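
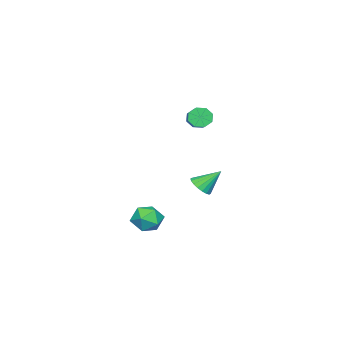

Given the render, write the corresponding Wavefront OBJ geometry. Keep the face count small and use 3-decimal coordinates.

v -3.244 0.347 2.976
v -2.876 0.201 2.398
v -1.388 1.148 3.107
v -1.756 1.293 3.684
v -3.148 0.66 2.357
v -1.661 1.607 3.066
v -3.477 0.936 2.678
v -1.99 1.882 3.387
v -3.669 0.866 3.174
v -2.181 1.813 3.883
v -3.612 0.492 3.553
v -2.124 1.439 4.262
v -3.339 0.033 3.594
v -1.852 0.98 4.303
v -3.01 -0.242 3.273
v -1.523 0.704 3.982
v -2.819 -0.173 2.777
v -1.331 0.774 3.486
v -2.445 0.933 -1.762
v -1.784 0.868 -1.371
v -3.015 1.887 -0.638
v -1.727 1.139 -1.572
v -1.813 1.37 -1.811
v -2.023 1.514 -2.04
v -2.317 1.543 -2.214
v -2.636 1.451 -2.298
v -2.917 1.256 -2.276
v -3.105 0.998 -2.152
v -3.162 0.727 -1.951
v -3.077 0.496 -1.712
v -2.867 0.352 -1.483
v -2.573 0.324 -1.309
v -2.253 0.415 -1.225
v -1.972 0.61 -1.247
v -0.603 -0.743 -4.738
v -0.031 -0.337 -4.012
v -0.769 -2.103 -3.848
v -0.197 -1.697 -3.122
v -1.119 -1.328 -3.303
v -1.017 -0.488 -3.853
v 0.217 -1.952 -4.007
v 0.319 -1.112 -4.557
v 0.475 -1.085 -3.56
v -0.35 -0.699 -3.125
v -0.45 -1.741 -4.735
v -1.275 -1.355 -4.3
f 2 1 5
f 2 5 3
f 3 5 6
f 3 6 4
f 5 1 7
f 5 7 6
f 6 7 8
f 6 8 4
f 7 1 9
f 7 9 8
f 8 9 10
f 8 10 4
f 9 1 11
f 9 11 10
f 10 11 12
f 10 12 4
f 11 1 13
f 11 13 12
f 12 13 14
f 12 14 4
f 13 1 15
f 13 15 14
f 14 15 16
f 14 16 4
f 15 1 17
f 15 17 16
f 16 17 18
f 16 18 4
f 17 1 2
f 17 2 18
f 18 2 3
f 18 3 4
f 20 19 22
f 20 22 21
f 22 19 23
f 22 23 21
f 23 19 24
f 23 24 21
f 24 19 25
f 24 25 21
f 25 19 26
f 25 26 21
f 26 19 27
f 26 27 21
f 27 19 28
f 27 28 21
f 28 19 29
f 28 29 21
f 29 19 30
f 29 30 21
f 30 19 31
f 30 31 21
f 31 19 32
f 31 32 21
f 32 19 33
f 32 33 21
f 33 19 34
f 33 34 21
f 34 19 20
f 34 20 21
f 35 46 40
f 35 40 36
f 35 36 42
f 35 42 45
f 35 45 46
f 36 40 44
f 40 46 39
f 46 45 37
f 45 42 41
f 42 36 43
f 38 44 39
f 38 39 37
f 38 37 41
f 38 41 43
f 38 43 44
f 39 44 40
f 37 39 46
f 41 37 45
f 43 41 42
f 44 43 36



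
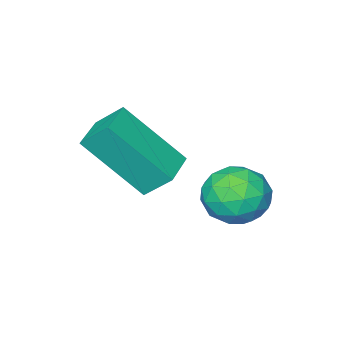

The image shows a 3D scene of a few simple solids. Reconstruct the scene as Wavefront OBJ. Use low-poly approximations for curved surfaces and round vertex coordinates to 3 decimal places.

v 3.155 0.244 2.899
v 2.873 0.76 3.47
v 2.4 1.228 1.637
v 2.117 1.744 2.208
v 3.883 0.716 2.832
v 3.6 1.232 3.403
v 3.127 1.7 1.57
v 2.845 2.216 2.141
v 1.823 3.431 1.5
v 2.103 3.001 2.027
v 1.317 2.479 0.993
v 1.597 2.049 1.52
v 1.065 2.531 1.683
v 1.377 3.119 1.996
v 2.043 2.361 1.024
v 2.355 2.949 1.337
v 2.239 2.34 1.733
v 1.635 2.445 2.14
v 1.785 3.035 0.88
v 1.181 3.14 1.287
v 2.008 3.299 1.808
v 1.412 2.181 1.212
v 1.1 2.464 1.308
v 1.264 2.211 1.618
v 1.581 3.369 1.789
v 1.746 3.116 2.099
v 1.135 2.84 1.897
v 1.674 2.364 0.921
v 1.839 2.111 1.231
v 2.156 3.269 1.402
v 2.32 3.016 1.712
v 2.285 2.64 1.123
v 2.252 2.658 1.945
v 1.955 2.099 1.647
v 2.216 2.282 1.356
v 2.4 2.628 1.54
v 1.897 2.72 2.184
v 1.599 2.16 1.887
v 1.286 2.443 1.982
v 1.47 2.789 2.166
v 1.977 2.331 2.012
v 1.821 3.32 1.133
v 1.523 2.76 0.836
v 1.95 2.691 0.854
v 2.134 3.037 1.038
v 1.465 3.381 1.373
v 1.168 2.822 1.075
v 1.02 2.852 1.48
v 1.204 3.198 1.664
v 1.443 3.149 1.008
f 2 4 1
f 5 2 1
f 1 4 3
f 3 5 1
f 2 8 4
f 6 2 5
f 6 8 2
f 4 8 3
f 7 5 3
f 3 8 7
f 7 6 5
f 8 6 7
f 9 46 25
f 46 20 49
f 25 49 14
f 46 49 25
f 9 25 21
f 25 14 26
f 21 26 10
f 25 26 21
f 9 21 30
f 21 10 31
f 30 31 16
f 21 31 30
f 9 30 42
f 30 16 45
f 42 45 19
f 30 45 42
f 9 42 46
f 42 19 50
f 46 50 20
f 42 50 46
f 10 26 37
f 26 14 40
f 37 40 18
f 26 40 37
f 14 49 27
f 49 20 48
f 27 48 13
f 49 48 27
f 20 50 47
f 50 19 43
f 47 43 11
f 50 43 47
f 19 45 44
f 45 16 32
f 44 32 15
f 45 32 44
f 16 31 36
f 31 10 33
f 36 33 17
f 31 33 36
f 12 38 24
f 38 18 39
f 24 39 13
f 38 39 24
f 12 24 22
f 24 13 23
f 22 23 11
f 24 23 22
f 12 22 29
f 22 11 28
f 29 28 15
f 22 28 29
f 12 29 34
f 29 15 35
f 34 35 17
f 29 35 34
f 12 34 38
f 34 17 41
f 38 41 18
f 34 41 38
f 13 39 27
f 39 18 40
f 27 40 14
f 39 40 27
f 11 23 47
f 23 13 48
f 47 48 20
f 23 48 47
f 15 28 44
f 28 11 43
f 44 43 19
f 28 43 44
f 17 35 36
f 35 15 32
f 36 32 16
f 35 32 36
f 18 41 37
f 41 17 33
f 37 33 10
f 41 33 37



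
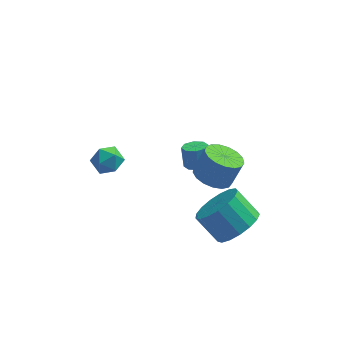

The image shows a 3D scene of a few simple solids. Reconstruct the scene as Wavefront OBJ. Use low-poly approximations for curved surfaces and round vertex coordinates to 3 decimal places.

v -2.915 0.166 -0.792
v -2.473 -0.329 -0.451
v -3.887 -0.451 -0.429
v -3.445 -0.946 -0.088
v -3.501 -0.251 0.178
v -2.9 0.131 -0.047
v -3.46 -0.911 -0.833
v -2.859 -0.529 -1.058
v -2.809 -0.995 -0.476
v -2.835 -0.587 0.149
v -3.525 -0.193 -1.029
v -3.551 0.215 -0.404
v 0.412 3.011 -4.425
v 0.871 2.691 -4.238
v 0.747 3.07 -3.288
v 0.288 3.389 -3.475
v 0.994 3.1 -4.385
v 0.87 3.479 -3.435
v 0.776 3.457 -4.555
v 0.652 3.835 -3.605
v 0.344 3.552 -4.649
v 0.22 3.931 -3.7
v -0.047 3.33 -4.612
v -0.171 3.709 -3.662
v -0.17 2.921 -4.465
v -0.294 3.3 -3.515
v 0.048 2.565 -4.295
v -0.076 2.943 -3.345
v 0.48 2.469 -4.2
v 0.356 2.848 -3.251
v 1.105 -1.28 -0.438
v 1.9 -1.426 -0.731
v 2.37 -1.146 0.404
v 1.575 -1 0.698
v 1.84 -1.026 -0.805
v 2.31 -0.746 0.33
v 1.611 -0.684 -0.794
v 2.082 -0.404 0.341
v 1.267 -0.478 -0.702
v 1.737 -0.198 0.433
v 0.885 -0.456 -0.55
v 1.355 -0.176 0.585
v 0.554 -0.623 -0.371
v 1.024 -0.343 0.764
v 0.349 -0.94 -0.208
v 0.819 -0.66 0.927
v 0.317 -1.335 -0.097
v 0.787 -1.056 1.038
v 0.466 -1.718 -0.065
v 0.936 -1.438 1.07
v 0.761 -2 -0.117
v 1.231 -1.72 1.018
v 1.135 -2.117 -0.243
v 1.605 -1.837 0.892
v 1.502 -2.043 -0.414
v 1.972 -1.763 0.721
v 1.778 -1.793 -0.59
v 2.248 -1.513 0.545
v 2.207 -1.963 -3.2
v 2.976 -1.26 -2.879
v 2.062 -0.714 -1.88
v 1.293 -1.417 -2.2
v 2.721 -1.003 -3.254
v 1.806 -0.457 -2.255
v 2.347 -0.966 -3.617
v 1.433 -0.42 -2.617
v 1.941 -1.157 -3.883
v 1.027 -0.611 -2.884
v 1.597 -1.532 -3.993
v 0.683 -0.987 -2.994
v 1.392 -2.007 -3.922
v 0.478 -1.461 -2.923
v 1.374 -2.471 -3.684
v 0.459 -1.925 -2.685
v 1.546 -2.819 -3.336
v 0.632 -2.273 -2.337
v 1.871 -2.971 -2.957
v 0.956 -2.425 -1.958
v 2.272 -2.892 -2.633
v 1.358 -2.346 -1.634
v 2.658 -2.6 -2.439
v 1.744 -2.054 -1.44
v 2.941 -2.162 -2.419
v 2.027 -1.616 -1.42
v 3.056 -1.679 -2.578
v 2.142 -1.133 -1.579
f 1 12 6
f 1 6 2
f 1 2 8
f 1 8 11
f 1 11 12
f 2 6 10
f 6 12 5
f 12 11 3
f 11 8 7
f 8 2 9
f 4 10 5
f 4 5 3
f 4 3 7
f 4 7 9
f 4 9 10
f 5 10 6
f 3 5 12
f 7 3 11
f 9 7 8
f 10 9 2
f 14 13 17
f 14 17 15
f 15 17 18
f 15 18 16
f 17 13 19
f 17 19 18
f 18 19 20
f 18 20 16
f 19 13 21
f 19 21 20
f 20 21 22
f 20 22 16
f 21 13 23
f 21 23 22
f 22 23 24
f 22 24 16
f 23 13 25
f 23 25 24
f 24 25 26
f 24 26 16
f 25 13 27
f 25 27 26
f 26 27 28
f 26 28 16
f 27 13 29
f 27 29 28
f 28 29 30
f 28 30 16
f 29 13 14
f 29 14 30
f 30 14 15
f 30 15 16
f 32 31 35
f 32 35 33
f 33 35 36
f 33 36 34
f 35 31 37
f 35 37 36
f 36 37 38
f 36 38 34
f 37 31 39
f 37 39 38
f 38 39 40
f 38 40 34
f 39 31 41
f 39 41 40
f 40 41 42
f 40 42 34
f 41 31 43
f 41 43 42
f 42 43 44
f 42 44 34
f 43 31 45
f 43 45 44
f 44 45 46
f 44 46 34
f 45 31 47
f 45 47 46
f 46 47 48
f 46 48 34
f 47 31 49
f 47 49 48
f 48 49 50
f 48 50 34
f 49 31 51
f 49 51 50
f 50 51 52
f 50 52 34
f 51 31 53
f 51 53 52
f 52 53 54
f 52 54 34
f 53 31 55
f 53 55 54
f 54 55 56
f 54 56 34
f 55 31 57
f 55 57 56
f 56 57 58
f 56 58 34
f 57 31 32
f 57 32 58
f 58 32 33
f 58 33 34
f 60 59 63
f 60 63 61
f 61 63 64
f 61 64 62
f 63 59 65
f 63 65 64
f 64 65 66
f 64 66 62
f 65 59 67
f 65 67 66
f 66 67 68
f 66 68 62
f 67 59 69
f 67 69 68
f 68 69 70
f 68 70 62
f 69 59 71
f 69 71 70
f 70 71 72
f 70 72 62
f 71 59 73
f 71 73 72
f 72 73 74
f 72 74 62
f 73 59 75
f 73 75 74
f 74 75 76
f 74 76 62
f 75 59 77
f 75 77 76
f 76 77 78
f 76 78 62
f 77 59 79
f 77 79 78
f 78 79 80
f 78 80 62
f 79 59 81
f 79 81 80
f 80 81 82
f 80 82 62
f 81 59 83
f 81 83 82
f 82 83 84
f 82 84 62
f 83 59 85
f 83 85 84
f 84 85 86
f 84 86 62
f 85 59 60
f 85 60 86
f 86 60 61
f 86 61 62



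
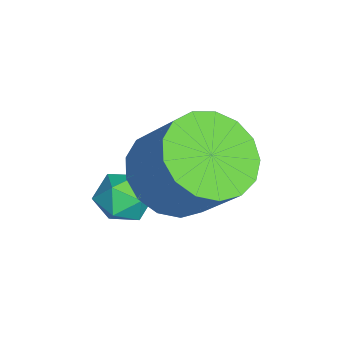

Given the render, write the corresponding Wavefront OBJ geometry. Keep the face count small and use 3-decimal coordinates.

v 3.343 3.058 0.847
v 4.315 2.801 0.482
v 4.97 3.564 1.688
v 3.997 3.822 2.053
v 4.213 3.248 0.254
v 4.868 4.011 1.46
v 3.912 3.651 0.162
v 4.566 4.415 1.368
v 3.48 3.919 0.227
v 4.135 4.683 1.433
v 3.017 3.99 0.434
v 3.672 4.753 1.639
v 2.628 3.847 0.736
v 3.283 4.611 1.941
v 2.403 3.523 1.063
v 3.058 4.287 2.268
v 2.394 3.093 1.34
v 3.048 3.857 2.546
v 2.601 2.655 1.505
v 3.256 3.419 2.711
v 2.979 2.309 1.519
v 3.634 3.073 2.725
v 3.44 2.135 1.379
v 4.094 2.899 2.585
v 3.878 2.172 1.118
v 4.533 2.936 2.323
v 4.194 2.412 0.794
v 4.849 3.176 1.999
v 3.261 2.267 0.539
v 3.662 2.386 1.039
v 4.058 1.834 0.001
v 4.459 1.953 0.501
v 3.99 1.505 0.56
v 3.497 1.773 0.892
v 4.223 2.447 0.148
v 3.73 2.715 0.48
v 4.257 2.497 0.797
v 4.113 1.915 1.052
v 3.607 2.305 -0.012
v 3.463 1.723 0.243
f 2 1 5
f 2 5 3
f 3 5 6
f 3 6 4
f 5 1 7
f 5 7 6
f 6 7 8
f 6 8 4
f 7 1 9
f 7 9 8
f 8 9 10
f 8 10 4
f 9 1 11
f 9 11 10
f 10 11 12
f 10 12 4
f 11 1 13
f 11 13 12
f 12 13 14
f 12 14 4
f 13 1 15
f 13 15 14
f 14 15 16
f 14 16 4
f 15 1 17
f 15 17 16
f 16 17 18
f 16 18 4
f 17 1 19
f 17 19 18
f 18 19 20
f 18 20 4
f 19 1 21
f 19 21 20
f 20 21 22
f 20 22 4
f 21 1 23
f 21 23 22
f 22 23 24
f 22 24 4
f 23 1 25
f 23 25 24
f 24 25 26
f 24 26 4
f 25 1 27
f 25 27 26
f 26 27 28
f 26 28 4
f 27 1 2
f 27 2 28
f 28 2 3
f 28 3 4
f 29 40 34
f 29 34 30
f 29 30 36
f 29 36 39
f 29 39 40
f 30 34 38
f 34 40 33
f 40 39 31
f 39 36 35
f 36 30 37
f 32 38 33
f 32 33 31
f 32 31 35
f 32 35 37
f 32 37 38
f 33 38 34
f 31 33 40
f 35 31 39
f 37 35 36
f 38 37 30



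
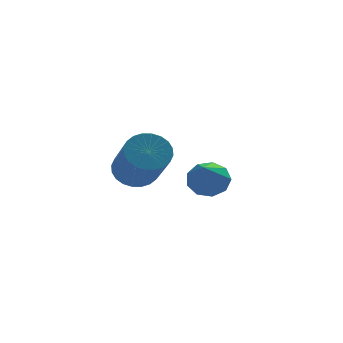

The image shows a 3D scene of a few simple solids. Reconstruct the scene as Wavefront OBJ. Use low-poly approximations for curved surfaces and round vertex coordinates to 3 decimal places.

v -0.448 1.132 0.262
v 0.01 1.364 0.46
v 0.185 0.24 1.376
v -0.272 0.008 1.178
v -0.139 1.447 0.591
v 0.036 0.323 1.506
v -0.335 1.482 0.671
v -0.16 0.358 1.586
v -0.548 1.464 0.689
v -0.373 0.34 1.605
v -0.746 1.395 0.642
v -0.57 0.271 1.558
v -0.898 1.286 0.538
v -0.723 0.162 1.453
v -0.982 1.154 0.391
v -0.807 0.03 1.307
v -0.984 1.018 0.225
v -0.809 -0.106 1.14
v -0.905 0.9 0.064
v -0.73 -0.224 0.98
v -0.756 0.817 -0.066
v -0.581 -0.307 0.849
v -0.56 0.782 -0.146
v -0.385 -0.342 0.769
v -0.347 0.8 -0.165
v -0.172 -0.324 0.751
v -0.15 0.869 -0.118
v 0.026 -0.255 0.798
v 0.003 0.978 -0.013
v 0.178 -0.146 0.902
v 0.087 1.11 0.133
v 0.262 -0.014 1.049
v 0.089 1.246 0.3
v 0.264 0.122 1.215
v 1.481 3.15 -0.877
v 1.86 2.891 -1.163
v 1.139 1.59 0.077
v 2.011 3.043 -0.862
v 1.914 3.244 -0.568
v 1.615 3.401 -0.418
v 1.253 3.441 -0.484
v 0.999 3.344 -0.733
v 0.97 3.156 -1.05
v 1.181 2.965 -1.286
v 1.532 2.861 -1.331
f 2 1 5
f 2 5 3
f 3 5 6
f 3 6 4
f 5 1 7
f 5 7 6
f 6 7 8
f 6 8 4
f 7 1 9
f 7 9 8
f 8 9 10
f 8 10 4
f 9 1 11
f 9 11 10
f 10 11 12
f 10 12 4
f 11 1 13
f 11 13 12
f 12 13 14
f 12 14 4
f 13 1 15
f 13 15 14
f 14 15 16
f 14 16 4
f 15 1 17
f 15 17 16
f 16 17 18
f 16 18 4
f 17 1 19
f 17 19 18
f 18 19 20
f 18 20 4
f 19 1 21
f 19 21 20
f 20 21 22
f 20 22 4
f 21 1 23
f 21 23 22
f 22 23 24
f 22 24 4
f 23 1 25
f 23 25 24
f 24 25 26
f 24 26 4
f 25 1 27
f 25 27 26
f 26 27 28
f 26 28 4
f 27 1 29
f 27 29 28
f 28 29 30
f 28 30 4
f 29 1 31
f 29 31 30
f 30 31 32
f 30 32 4
f 31 1 33
f 31 33 32
f 32 33 34
f 32 34 4
f 33 1 2
f 33 2 34
f 34 2 3
f 34 3 4
f 36 35 38
f 36 38 37
f 38 35 39
f 38 39 37
f 39 35 40
f 39 40 37
f 40 35 41
f 40 41 37
f 41 35 42
f 41 42 37
f 42 35 43
f 42 43 37
f 43 35 44
f 43 44 37
f 44 35 45
f 44 45 37
f 45 35 36
f 45 36 37



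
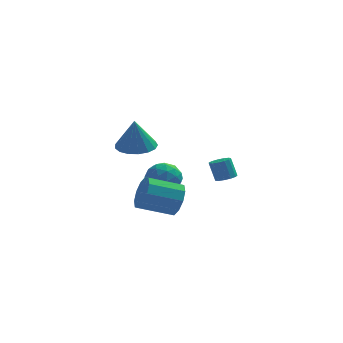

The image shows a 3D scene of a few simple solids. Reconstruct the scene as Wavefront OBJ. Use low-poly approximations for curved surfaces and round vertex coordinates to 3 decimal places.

v -0.7 -1.913 0.899
v -0.35 -2.343 1.608
v -1.87 -2.656 2.169
v -2.22 -2.227 1.461
v -0.41 -1.807 1.745
v -1.93 -2.12 2.306
v -0.581 -1.312 1.558
v -2.1 -1.625 2.119
v -0.797 -1.046 1.12
v -2.317 -1.359 1.681
v -0.977 -1.112 0.598
v -2.496 -1.425 1.159
v -1.05 -1.484 0.191
v -2.57 -1.797 0.752
v -0.99 -2.02 0.054
v -2.51 -2.333 0.615
v -0.82 -2.515 0.241
v -2.339 -2.828 0.802
v -0.603 -2.781 0.679
v -2.123 -3.094 1.24
v -0.424 -2.715 1.201
v -1.943 -3.028 1.762
v -1.29 4.033 -0.534
v -0.64 3.458 -0.185
v -2.38 3.142 0.025
v -1.73 2.567 0.374
v -1.841 3.422 0.737
v -1.168 3.972 0.392
v -1.852 2.628 -0.552
v -1.179 3.178 -0.897
v -0.988 2.589 -0.196
v -0.981 3.08 0.601
v -2.039 3.52 -0.761
v -2.032 4.011 0.036
v -0.87 3.824 -0.408
v -2.15 2.776 0.248
v -2.216 3.279 0.462
v -1.834 2.94 0.667
v -1.18 4.126 -0.069
v -0.798 3.788 0.136
v -1.503 3.767 0.678
v -2.222 2.812 -0.296
v -1.84 2.474 -0.091
v -1.186 3.66 -0.827
v -0.804 3.321 -0.622
v -1.517 2.833 -0.838
v -0.692 2.975 -0.21
v -1.332 2.451 0.118
v -1.404 2.487 -0.426
v -1.009 2.81 -0.629
v -0.688 3.263 0.258
v -1.328 2.739 0.587
v -1.393 3.242 0.8
v -0.998 3.566 0.597
v -0.892 2.752 0.252
v -1.692 3.861 -0.747
v -2.332 3.337 -0.418
v -2.022 3.034 -0.757
v -1.627 3.358 -0.96
v -1.688 4.149 -0.278
v -2.328 3.625 0.05
v -2.011 3.79 0.469
v -1.616 4.113 0.266
v -2.128 3.848 -0.412
v -2.631 1.015 2.914
v -2.122 1.818 3.047
v -2.689 0.785 4.526
v -2.558 1.962 3.051
v -3.011 1.889 3.024
v -3.377 1.616 2.972
v -3.571 1.205 2.907
v -3.551 0.751 2.842
v -3.319 0.357 2.795
v -2.93 0.114 2.774
v -2.472 0.077 2.786
v -2.051 0.255 2.827
v -1.762 0.607 2.887
v -1.672 1.053 2.954
v -1.802 1.49 3.012
v 1.364 3.607 -0.185
v 1.792 3.93 -0.127
v 1.485 4.156 0.883
v 1.056 3.833 0.825
v 1.567 4.105 -0.234
v 1.26 4.331 0.776
v 1.278 4.121 -0.326
v 0.97 4.347 0.684
v 1.015 3.975 -0.373
v 0.708 4.2 0.637
v 0.864 3.711 -0.361
v 0.556 3.937 0.65
v 0.871 3.415 -0.292
v 0.563 3.64 0.718
v 1.034 3.179 -0.19
v 0.727 3.405 0.821
v 1.302 3.08 -0.086
v 0.995 3.306 0.924
v 1.59 3.148 -0.014
v 1.283 3.373 0.997
v 1.806 3.362 0.004
v 1.498 3.587 1.015
v 1.881 3.653 -0.038
v 1.574 3.879 0.972
f 2 1 5
f 2 5 3
f 3 5 6
f 3 6 4
f 5 1 7
f 5 7 6
f 6 7 8
f 6 8 4
f 7 1 9
f 7 9 8
f 8 9 10
f 8 10 4
f 9 1 11
f 9 11 10
f 10 11 12
f 10 12 4
f 11 1 13
f 11 13 12
f 12 13 14
f 12 14 4
f 13 1 15
f 13 15 14
f 14 15 16
f 14 16 4
f 15 1 17
f 15 17 16
f 16 17 18
f 16 18 4
f 17 1 19
f 17 19 18
f 18 19 20
f 18 20 4
f 19 1 21
f 19 21 20
f 20 21 22
f 20 22 4
f 21 1 2
f 21 2 22
f 22 2 3
f 22 3 4
f 23 60 39
f 60 34 63
f 39 63 28
f 60 63 39
f 23 39 35
f 39 28 40
f 35 40 24
f 39 40 35
f 23 35 44
f 35 24 45
f 44 45 30
f 35 45 44
f 23 44 56
f 44 30 59
f 56 59 33
f 44 59 56
f 23 56 60
f 56 33 64
f 60 64 34
f 56 64 60
f 24 40 51
f 40 28 54
f 51 54 32
f 40 54 51
f 28 63 41
f 63 34 62
f 41 62 27
f 63 62 41
f 34 64 61
f 64 33 57
f 61 57 25
f 64 57 61
f 33 59 58
f 59 30 46
f 58 46 29
f 59 46 58
f 30 45 50
f 45 24 47
f 50 47 31
f 45 47 50
f 26 52 38
f 52 32 53
f 38 53 27
f 52 53 38
f 26 38 36
f 38 27 37
f 36 37 25
f 38 37 36
f 26 36 43
f 36 25 42
f 43 42 29
f 36 42 43
f 26 43 48
f 43 29 49
f 48 49 31
f 43 49 48
f 26 48 52
f 48 31 55
f 52 55 32
f 48 55 52
f 27 53 41
f 53 32 54
f 41 54 28
f 53 54 41
f 25 37 61
f 37 27 62
f 61 62 34
f 37 62 61
f 29 42 58
f 42 25 57
f 58 57 33
f 42 57 58
f 31 49 50
f 49 29 46
f 50 46 30
f 49 46 50
f 32 55 51
f 55 31 47
f 51 47 24
f 55 47 51
f 66 65 68
f 66 68 67
f 68 65 69
f 68 69 67
f 69 65 70
f 69 70 67
f 70 65 71
f 70 71 67
f 71 65 72
f 71 72 67
f 72 65 73
f 72 73 67
f 73 65 74
f 73 74 67
f 74 65 75
f 74 75 67
f 75 65 76
f 75 76 67
f 76 65 77
f 76 77 67
f 77 65 78
f 77 78 67
f 78 65 79
f 78 79 67
f 79 65 66
f 79 66 67
f 81 80 84
f 81 84 82
f 82 84 85
f 82 85 83
f 84 80 86
f 84 86 85
f 85 86 87
f 85 87 83
f 86 80 88
f 86 88 87
f 87 88 89
f 87 89 83
f 88 80 90
f 88 90 89
f 89 90 91
f 89 91 83
f 90 80 92
f 90 92 91
f 91 92 93
f 91 93 83
f 92 80 94
f 92 94 93
f 93 94 95
f 93 95 83
f 94 80 96
f 94 96 95
f 95 96 97
f 95 97 83
f 96 80 98
f 96 98 97
f 97 98 99
f 97 99 83
f 98 80 100
f 98 100 99
f 99 100 101
f 99 101 83
f 100 80 102
f 100 102 101
f 101 102 103
f 101 103 83
f 102 80 81
f 102 81 103
f 103 81 82
f 103 82 83



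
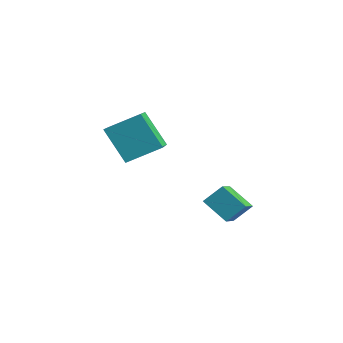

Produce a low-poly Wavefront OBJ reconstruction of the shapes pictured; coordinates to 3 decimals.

v -2.692 2.285 -1.644
v -1.817 1.112 -0.904
v -2.307 3.112 -0.79
v -1.432 1.939 -0.049
v -1.448 2.641 -2.551
v -0.573 1.468 -1.81
v -1.063 3.468 -1.696
v -0.188 2.295 -0.956
v -3.974 -1.375 1.724
v -5.185 -1.682 3.437
v -3.117 0.047 2.585
v -4.329 -0.26 4.298
v -2.571 -2.68 2.482
v -3.783 -2.987 4.195
v -1.715 -1.258 3.343
v -2.926 -1.565 5.056
f 2 4 1
f 5 2 1
f 1 4 3
f 3 5 1
f 2 8 4
f 6 2 5
f 6 8 2
f 4 8 3
f 7 5 3
f 3 8 7
f 7 6 5
f 8 6 7
f 10 12 9
f 13 10 9
f 9 12 11
f 11 13 9
f 10 16 12
f 14 10 13
f 14 16 10
f 12 16 11
f 15 13 11
f 11 16 15
f 15 14 13
f 16 14 15



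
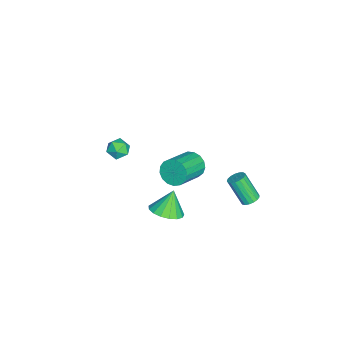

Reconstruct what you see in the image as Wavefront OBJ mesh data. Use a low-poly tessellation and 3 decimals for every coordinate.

v 3.744 0.02 -1.852
v 4.629 0.34 -1.513
v 3.136 0.32 -0.548
v 4.428 0.733 -1.697
v 4.07 0.963 -1.916
v 3.638 0.978 -2.121
v 3.23 0.773 -2.264
v 2.939 0.395 -2.313
v 2.833 -0.068 -2.256
v 2.936 -0.511 -2.107
v 3.223 -0.832 -1.899
v 3.63 -0.958 -1.681
v 4.063 -0.86 -1.502
v 4.423 -0.56 -1.403
v 4.627 -0.127 -1.407
v 0.209 4.107 -3.872
v 0.758 4.129 -3.721
v 0.381 3.254 -2.218
v -0.169 3.233 -2.368
v 0.652 4.357 -3.615
v 0.275 3.482 -2.112
v 0.445 4.528 -3.568
v 0.068 3.653 -2.064
v 0.184 4.602 -3.59
v -0.194 3.727 -2.087
v -0.072 4.564 -3.677
v -0.45 3.689 -2.173
v -0.264 4.42 -3.808
v -0.641 3.545 -2.305
v -0.347 4.205 -3.954
v -0.724 3.33 -2.451
v -0.303 3.968 -4.081
v -0.68 3.093 -2.578
v -0.141 3.763 -4.16
v -0.519 2.888 -2.657
v 0.1 3.636 -4.173
v -0.277 2.761 -2.67
v 0.366 3.618 -4.117
v -0.011 2.743 -2.614
v 0.597 3.712 -4.005
v 0.219 2.837 -2.501
v 0.738 3.896 -3.862
v 0.361 3.021 -2.359
v 1.763 1.051 0.508
v 2.243 1.51 -0.021
v 3.818 0.787 0.782
v 3.337 0.329 1.312
v 2.192 1.755 0.3
v 3.767 1.032 1.103
v 2.042 1.838 0.669
v 3.617 1.115 1.472
v 1.828 1.741 1.001
v 3.403 1.018 1.804
v 1.599 1.486 1.22
v 3.174 0.763 2.023
v 1.408 1.132 1.277
v 2.983 0.409 2.08
v 1.297 0.759 1.157
v 2.872 0.036 1.96
v 1.294 0.453 0.889
v 2.869 -0.27 1.692
v 1.398 0.284 0.533
v 2.972 -0.439 1.337
v 1.585 0.291 0.172
v 3.16 -0.432 0.976
v 1.813 0.472 -0.112
v 3.388 -0.251 0.691
v 2.029 0.786 -0.254
v 3.604 0.063 0.549
v 2.185 1.161 -0.221
v 3.76 0.438 0.582
v -3.135 -3.35 -3.66
v -2.716 -3.521 -3.04
v -2.724 -4.379 -4.22
v -2.305 -4.55 -3.6
v -3.071 -4.587 -3.568
v -3.325 -3.951 -3.222
v -2.115 -3.949 -4.038
v -2.369 -3.313 -3.692
v -2.086 -3.891 -3.273
v -2.677 -4.285 -2.983
v -2.763 -3.615 -4.277
v -3.354 -4.009 -3.987
f 2 1 4
f 2 4 3
f 4 1 5
f 4 5 3
f 5 1 6
f 5 6 3
f 6 1 7
f 6 7 3
f 7 1 8
f 7 8 3
f 8 1 9
f 8 9 3
f 9 1 10
f 9 10 3
f 10 1 11
f 10 11 3
f 11 1 12
f 11 12 3
f 12 1 13
f 12 13 3
f 13 1 14
f 13 14 3
f 14 1 15
f 14 15 3
f 15 1 2
f 15 2 3
f 17 16 20
f 17 20 18
f 18 20 21
f 18 21 19
f 20 16 22
f 20 22 21
f 21 22 23
f 21 23 19
f 22 16 24
f 22 24 23
f 23 24 25
f 23 25 19
f 24 16 26
f 24 26 25
f 25 26 27
f 25 27 19
f 26 16 28
f 26 28 27
f 27 28 29
f 27 29 19
f 28 16 30
f 28 30 29
f 29 30 31
f 29 31 19
f 30 16 32
f 30 32 31
f 31 32 33
f 31 33 19
f 32 16 34
f 32 34 33
f 33 34 35
f 33 35 19
f 34 16 36
f 34 36 35
f 35 36 37
f 35 37 19
f 36 16 38
f 36 38 37
f 37 38 39
f 37 39 19
f 38 16 40
f 38 40 39
f 39 40 41
f 39 41 19
f 40 16 42
f 40 42 41
f 41 42 43
f 41 43 19
f 42 16 17
f 42 17 43
f 43 17 18
f 43 18 19
f 45 44 48
f 45 48 46
f 46 48 49
f 46 49 47
f 48 44 50
f 48 50 49
f 49 50 51
f 49 51 47
f 50 44 52
f 50 52 51
f 51 52 53
f 51 53 47
f 52 44 54
f 52 54 53
f 53 54 55
f 53 55 47
f 54 44 56
f 54 56 55
f 55 56 57
f 55 57 47
f 56 44 58
f 56 58 57
f 57 58 59
f 57 59 47
f 58 44 60
f 58 60 59
f 59 60 61
f 59 61 47
f 60 44 62
f 60 62 61
f 61 62 63
f 61 63 47
f 62 44 64
f 62 64 63
f 63 64 65
f 63 65 47
f 64 44 66
f 64 66 65
f 65 66 67
f 65 67 47
f 66 44 68
f 66 68 67
f 67 68 69
f 67 69 47
f 68 44 70
f 68 70 69
f 69 70 71
f 69 71 47
f 70 44 45
f 70 45 71
f 71 45 46
f 71 46 47
f 72 83 77
f 72 77 73
f 72 73 79
f 72 79 82
f 72 82 83
f 73 77 81
f 77 83 76
f 83 82 74
f 82 79 78
f 79 73 80
f 75 81 76
f 75 76 74
f 75 74 78
f 75 78 80
f 75 80 81
f 76 81 77
f 74 76 83
f 78 74 82
f 80 78 79
f 81 80 73



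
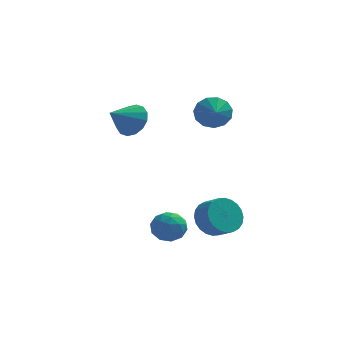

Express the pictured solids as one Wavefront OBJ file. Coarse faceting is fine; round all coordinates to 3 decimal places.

v 1.876 -3.1 -2.6
v 2.265 -3.482 -3.52
v 2.953 -4.082 -2.981
v 2.564 -3.7 -2.06
v 2.509 -3.149 -3.461
v 3.197 -3.748 -2.921
v 2.657 -2.808 -3.27
v 3.345 -3.407 -2.731
v 2.686 -2.511 -2.978
v 3.373 -3.111 -2.438
v 2.591 -2.305 -2.628
v 3.279 -2.904 -2.088
v 2.388 -2.219 -2.273
v 3.076 -2.819 -1.734
v 2.106 -2.268 -1.968
v 2.794 -2.867 -1.429
v 1.79 -2.443 -1.76
v 2.478 -3.042 -1.22
v 1.487 -2.718 -1.679
v 2.175 -3.318 -1.14
v 1.243 -3.052 -1.739
v 1.931 -3.651 -1.199
v 1.095 -3.393 -1.929
v 1.783 -3.992 -1.39
v 1.067 -3.689 -2.222
v 1.754 -4.289 -1.682
v 1.161 -3.896 -2.572
v 1.849 -4.495 -2.032
v 1.364 -3.981 -2.926
v 2.052 -4.581 -2.387
v 1.646 -3.933 -3.231
v 2.334 -4.532 -2.692
v 1.962 -3.758 -3.44
v 2.65 -4.357 -2.9
v -0.984 -3.359 -3.332
v -0.577 -2.838 -2.656
v 0.277 -4.222 -3.424
v 0.684 -3.701 -2.748
v -0.044 -4.268 -2.535
v -0.823 -3.734 -2.479
v 0.523 -3.326 -3.601
v -0.256 -2.792 -3.545
v 0.354 -2.817 -2.822
v 0.004 -3.399 -2.163
v -0.304 -3.661 -3.917
v -0.654 -4.243 -3.258
v -0.891 -3.023 -2.986
v 0.591 -4.037 -3.094
v 0.164 -4.371 -2.969
v 0.403 -4.064 -2.571
v -1.036 -3.55 -2.882
v -0.797 -3.243 -2.484
v -0.483 -4.083 -2.413
v 0.497 -3.817 -3.596
v 0.736 -3.51 -3.198
v -0.703 -2.996 -3.509
v -0.464 -2.689 -3.111
v 0.183 -2.977 -3.667
v -0.105 -2.704 -2.686
v 0.636 -3.211 -2.74
v 0.542 -2.991 -3.242
v 0.084 -2.677 -3.208
v -0.311 -3.046 -2.299
v 0.43 -3.553 -2.353
v 0.003 -3.886 -2.228
v -0.455 -3.573 -2.194
v 0.237 -3.034 -2.396
v -0.73 -3.507 -3.727
v 0.011 -4.014 -3.781
v 0.155 -3.487 -3.886
v -0.303 -3.174 -3.852
v -0.936 -3.849 -3.34
v -0.195 -4.356 -3.394
v -0.384 -4.383 -2.872
v -0.842 -4.069 -2.838
v -0.537 -4.026 -3.684
v -2.345 0.583 2.31
v -1.523 -0.008 2.546
v -3.315 -0.423 3.17
v -1.55 0.356 2.941
v -1.791 0.782 3.167
v -2.18 1.154 3.163
v -2.614 1.373 2.931
v -2.975 1.38 2.532
v -3.168 1.174 2.074
v -3.14 0.809 1.679
v -2.9 0.384 1.453
v -2.511 0.012 1.456
v -2.077 -0.207 1.689
v -1.716 -0.215 2.088
v 1.709 -0.222 3.292
v 2.287 -0.384 2.53
v 1.911 -1.178 3.648
v 2.604 -0.171 2.921
v 2.637 0.026 3.43
v 2.375 0.144 3.895
v 1.902 0.145 4.169
v 1.368 0.031 4.164
v 0.942 -0.164 3.883
v 0.759 -0.378 3.414
v 0.878 -0.542 2.906
v 1.261 -0.604 2.521
v 1.786 -0.545 2.381
f 2 1 5
f 2 5 3
f 3 5 6
f 3 6 4
f 5 1 7
f 5 7 6
f 6 7 8
f 6 8 4
f 7 1 9
f 7 9 8
f 8 9 10
f 8 10 4
f 9 1 11
f 9 11 10
f 10 11 12
f 10 12 4
f 11 1 13
f 11 13 12
f 12 13 14
f 12 14 4
f 13 1 15
f 13 15 14
f 14 15 16
f 14 16 4
f 15 1 17
f 15 17 16
f 16 17 18
f 16 18 4
f 17 1 19
f 17 19 18
f 18 19 20
f 18 20 4
f 19 1 21
f 19 21 20
f 20 21 22
f 20 22 4
f 21 1 23
f 21 23 22
f 22 23 24
f 22 24 4
f 23 1 25
f 23 25 24
f 24 25 26
f 24 26 4
f 25 1 27
f 25 27 26
f 26 27 28
f 26 28 4
f 27 1 29
f 27 29 28
f 28 29 30
f 28 30 4
f 29 1 31
f 29 31 30
f 30 31 32
f 30 32 4
f 31 1 33
f 31 33 32
f 32 33 34
f 32 34 4
f 33 1 2
f 33 2 34
f 34 2 3
f 34 3 4
f 35 72 51
f 72 46 75
f 51 75 40
f 72 75 51
f 35 51 47
f 51 40 52
f 47 52 36
f 51 52 47
f 35 47 56
f 47 36 57
f 56 57 42
f 47 57 56
f 35 56 68
f 56 42 71
f 68 71 45
f 56 71 68
f 35 68 72
f 68 45 76
f 72 76 46
f 68 76 72
f 36 52 63
f 52 40 66
f 63 66 44
f 52 66 63
f 40 75 53
f 75 46 74
f 53 74 39
f 75 74 53
f 46 76 73
f 76 45 69
f 73 69 37
f 76 69 73
f 45 71 70
f 71 42 58
f 70 58 41
f 71 58 70
f 42 57 62
f 57 36 59
f 62 59 43
f 57 59 62
f 38 64 50
f 64 44 65
f 50 65 39
f 64 65 50
f 38 50 48
f 50 39 49
f 48 49 37
f 50 49 48
f 38 48 55
f 48 37 54
f 55 54 41
f 48 54 55
f 38 55 60
f 55 41 61
f 60 61 43
f 55 61 60
f 38 60 64
f 60 43 67
f 64 67 44
f 60 67 64
f 39 65 53
f 65 44 66
f 53 66 40
f 65 66 53
f 37 49 73
f 49 39 74
f 73 74 46
f 49 74 73
f 41 54 70
f 54 37 69
f 70 69 45
f 54 69 70
f 43 61 62
f 61 41 58
f 62 58 42
f 61 58 62
f 44 67 63
f 67 43 59
f 63 59 36
f 67 59 63
f 78 77 80
f 78 80 79
f 80 77 81
f 80 81 79
f 81 77 82
f 81 82 79
f 82 77 83
f 82 83 79
f 83 77 84
f 83 84 79
f 84 77 85
f 84 85 79
f 85 77 86
f 85 86 79
f 86 77 87
f 86 87 79
f 87 77 88
f 87 88 79
f 88 77 89
f 88 89 79
f 89 77 90
f 89 90 79
f 90 77 78
f 90 78 79
f 92 91 94
f 92 94 93
f 94 91 95
f 94 95 93
f 95 91 96
f 95 96 93
f 96 91 97
f 96 97 93
f 97 91 98
f 97 98 93
f 98 91 99
f 98 99 93
f 99 91 100
f 99 100 93
f 100 91 101
f 100 101 93
f 101 91 102
f 101 102 93
f 102 91 103
f 102 103 93
f 103 91 92
f 103 92 93



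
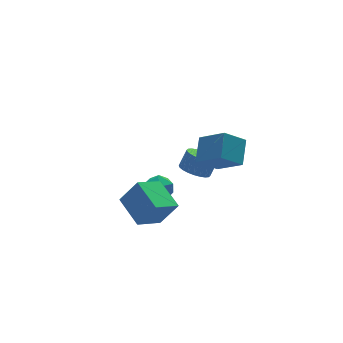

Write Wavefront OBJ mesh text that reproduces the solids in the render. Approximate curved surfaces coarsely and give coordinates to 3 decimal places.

v -1.58 -2.007 -0.415
v -1.077 -1.656 0.145
v -1.023 -3.204 -0.165
v -0.52 -2.853 0.395
v -1.335 -2.912 0.548
v -1.679 -2.172 0.393
v -0.421 -2.688 -0.413
v -0.765 -1.948 -0.568
v -0.361 -2.077 0.146
v -0.925 -2.215 0.74
v -1.175 -2.645 -0.76
v -1.739 -2.783 -0.166
v 0.225 -3.634 2.266
v 0.796 -4.917 3.293
v 0.991 -2.675 3.038
v 1.562 -3.958 4.065
v 1.298 -3.822 1.435
v 1.869 -5.105 2.462
v 2.064 -2.863 2.207
v 2.635 -4.146 3.234
v -3.4 -4.611 0.06
v -3.43 -2.975 0.621
v -2.062 -4.348 -0.634
v -2.092 -2.712 -0.073
v -2.668 -5.028 1.313
v -2.698 -3.392 1.874
v -1.33 -4.765 0.619
v -1.36 -3.129 1.18
v 3.204 1.466 -3.5
v 3.625 2.124 -3.835
v 4.157 2.252 -2.915
v 3.736 1.594 -2.58
v 3.361 2.276 -3.703
v 3.893 2.404 -2.784
v 3.073 2.305 -3.541
v 3.605 2.433 -2.621
v 2.805 2.206 -3.372
v 3.337 2.334 -2.453
v 2.598 1.994 -3.223
v 3.13 2.122 -2.303
v 2.483 1.702 -3.116
v 3.015 1.83 -2.196
v 2.478 1.374 -3.067
v 3.01 1.502 -2.148
v 2.584 1.06 -3.085
v 3.115 1.188 -2.165
v 2.783 0.808 -3.165
v 3.315 0.936 -2.245
v 3.047 0.656 -3.296
v 3.579 0.784 -2.377
v 3.335 0.627 -3.459
v 3.867 0.755 -2.539
v 3.603 0.726 -3.627
v 4.135 0.854 -2.708
v 3.81 0.938 -3.777
v 4.342 1.066 -2.857
v 3.925 1.23 -3.884
v 4.457 1.358 -2.964
v 3.93 1.558 -3.932
v 4.462 1.686 -3.013
v 3.825 1.872 -3.915
v 4.356 2 -2.995
f 1 12 6
f 1 6 2
f 1 2 8
f 1 8 11
f 1 11 12
f 2 6 10
f 6 12 5
f 12 11 3
f 11 8 7
f 8 2 9
f 4 10 5
f 4 5 3
f 4 3 7
f 4 7 9
f 4 9 10
f 5 10 6
f 3 5 12
f 7 3 11
f 9 7 8
f 10 9 2
f 14 16 13
f 17 14 13
f 13 16 15
f 15 17 13
f 14 20 16
f 18 14 17
f 18 20 14
f 16 20 15
f 19 17 15
f 15 20 19
f 19 18 17
f 20 18 19
f 22 24 21
f 25 22 21
f 21 24 23
f 23 25 21
f 22 28 24
f 26 22 25
f 26 28 22
f 24 28 23
f 27 25 23
f 23 28 27
f 27 26 25
f 28 26 27
f 30 29 33
f 30 33 31
f 31 33 34
f 31 34 32
f 33 29 35
f 33 35 34
f 34 35 36
f 34 36 32
f 35 29 37
f 35 37 36
f 36 37 38
f 36 38 32
f 37 29 39
f 37 39 38
f 38 39 40
f 38 40 32
f 39 29 41
f 39 41 40
f 40 41 42
f 40 42 32
f 41 29 43
f 41 43 42
f 42 43 44
f 42 44 32
f 43 29 45
f 43 45 44
f 44 45 46
f 44 46 32
f 45 29 47
f 45 47 46
f 46 47 48
f 46 48 32
f 47 29 49
f 47 49 48
f 48 49 50
f 48 50 32
f 49 29 51
f 49 51 50
f 50 51 52
f 50 52 32
f 51 29 53
f 51 53 52
f 52 53 54
f 52 54 32
f 53 29 55
f 53 55 54
f 54 55 56
f 54 56 32
f 55 29 57
f 55 57 56
f 56 57 58
f 56 58 32
f 57 29 59
f 57 59 58
f 58 59 60
f 58 60 32
f 59 29 61
f 59 61 60
f 60 61 62
f 60 62 32
f 61 29 30
f 61 30 62
f 62 30 31
f 62 31 32



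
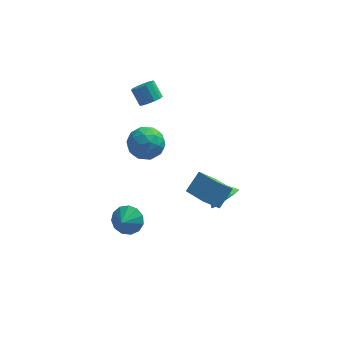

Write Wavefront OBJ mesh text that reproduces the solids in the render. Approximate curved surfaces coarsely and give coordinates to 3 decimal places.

v -2.213 2.656 2.077
v -1.735 2.423 2.516
v -2.209 3.012 3.343
v -2.687 3.244 2.903
v -1.593 2.752 2.364
v -2.067 3.34 3.19
v -1.648 3.05 2.12
v -2.122 3.638 2.947
v -1.883 3.222 1.863
v -2.357 3.811 2.689
v -2.222 3.215 1.673
v -2.696 3.804 2.5
v -2.559 3.03 1.612
v -3.033 3.619 2.438
v -2.785 2.727 1.698
v -3.259 3.315 2.524
v -2.83 2.4 1.904
v -3.304 2.989 2.731
v -2.679 2.155 2.166
v -3.154 2.744 2.992
v -2.38 2.069 2.399
v -2.854 2.657 3.225
v -2.028 2.169 2.529
v -2.502 2.757 3.356
v 0.492 -5.134 1.196
v 1.162 -4.361 2.062
v -0.364 -3.876 0.735
v 0.307 -3.103 1.601
v 1.353 -4.877 0.299
v 2.024 -4.104 1.165
v 0.498 -3.619 -0.162
v 1.168 -2.846 0.704
v -3.432 -3.215 -2.589
v -2.614 -3.219 -2.19
v -3.728 -3.985 -1.991
v -2.906 -2.896 -1.919
v -3.364 -2.674 -1.86
v -3.845 -2.624 -2.033
v -4.194 -2.762 -2.383
v -4.301 -3.043 -2.798
v -4.132 -3.379 -3.147
v -3.741 -3.662 -3.319
v -3.252 -3.804 -3.259
v -2.82 -3.758 -2.987
v -2.582 -3.54 -2.588
v -3.407 -0.352 1.766
v -2.698 -0.113 0.969
v -2.222 -1.447 2.491
v -1.513 -1.208 1.694
v -1.774 -0.451 2.439
v -2.507 0.226 1.991
v -2.413 -1.786 1.469
v -3.146 -1.109 1.021
v -2.084 -0.998 0.785
v -1.689 -0.174 1.385
v -3.231 -1.386 2.075
v -2.836 -0.562 2.675
v -3.157 -0.136 1.304
v -1.763 -1.424 2.156
v -1.917 -0.979 2.594
v -1.5 -0.838 2.126
v -3.044 0.063 1.905
v -2.627 0.203 1.436
v -2.084 0.004 2.3
v -2.293 -1.763 2.024
v -1.876 -1.623 1.555
v -3.42 -0.722 1.334
v -3.003 -0.581 0.866
v -2.836 -1.564 1.16
v -2.379 -0.516 0.727
v -1.682 -1.16 1.154
v -2.212 -1.5 1.021
v -2.642 -1.102 0.758
v -2.147 -0.031 1.08
v -1.45 -0.675 1.506
v -1.603 -0.23 1.944
v -2.034 0.168 1.68
v -1.786 -0.552 0.972
v -3.47 -0.885 1.954
v -2.773 -1.529 2.38
v -2.886 -1.728 1.78
v -3.317 -1.33 1.516
v -3.238 -0.4 2.306
v -2.541 -1.044 2.733
v -2.278 -0.458 2.702
v -2.708 -0.06 2.439
v -3.134 -1.008 2.488
v 1.798 -0.515 -3.593
v 2.155 -0.94 -2.809
v 0.822 0.335 -2.687
v 2.439 -0.539 -2.879
v 2.553 -0.132 -3.139
v 2.464 0.173 -3.522
v 2.196 0.293 -3.923
v 1.822 0.197 -4.236
v 1.442 -0.09 -4.376
v 1.157 -0.492 -4.307
v 1.044 -0.899 -4.046
v 1.133 -1.204 -3.663
v 1.4 -1.324 -3.262
v 1.774 -1.228 -2.949
f 2 1 5
f 2 5 3
f 3 5 6
f 3 6 4
f 5 1 7
f 5 7 6
f 6 7 8
f 6 8 4
f 7 1 9
f 7 9 8
f 8 9 10
f 8 10 4
f 9 1 11
f 9 11 10
f 10 11 12
f 10 12 4
f 11 1 13
f 11 13 12
f 12 13 14
f 12 14 4
f 13 1 15
f 13 15 14
f 14 15 16
f 14 16 4
f 15 1 17
f 15 17 16
f 16 17 18
f 16 18 4
f 17 1 19
f 17 19 18
f 18 19 20
f 18 20 4
f 19 1 21
f 19 21 20
f 20 21 22
f 20 22 4
f 21 1 23
f 21 23 22
f 22 23 24
f 22 24 4
f 23 1 2
f 23 2 24
f 24 2 3
f 24 3 4
f 26 28 25
f 29 26 25
f 25 28 27
f 27 29 25
f 26 32 28
f 30 26 29
f 30 32 26
f 28 32 27
f 31 29 27
f 27 32 31
f 31 30 29
f 32 30 31
f 34 33 36
f 34 36 35
f 36 33 37
f 36 37 35
f 37 33 38
f 37 38 35
f 38 33 39
f 38 39 35
f 39 33 40
f 39 40 35
f 40 33 41
f 40 41 35
f 41 33 42
f 41 42 35
f 42 33 43
f 42 43 35
f 43 33 44
f 43 44 35
f 44 33 45
f 44 45 35
f 45 33 34
f 45 34 35
f 46 83 62
f 83 57 86
f 62 86 51
f 83 86 62
f 46 62 58
f 62 51 63
f 58 63 47
f 62 63 58
f 46 58 67
f 58 47 68
f 67 68 53
f 58 68 67
f 46 67 79
f 67 53 82
f 79 82 56
f 67 82 79
f 46 79 83
f 79 56 87
f 83 87 57
f 79 87 83
f 47 63 74
f 63 51 77
f 74 77 55
f 63 77 74
f 51 86 64
f 86 57 85
f 64 85 50
f 86 85 64
f 57 87 84
f 87 56 80
f 84 80 48
f 87 80 84
f 56 82 81
f 82 53 69
f 81 69 52
f 82 69 81
f 53 68 73
f 68 47 70
f 73 70 54
f 68 70 73
f 49 75 61
f 75 55 76
f 61 76 50
f 75 76 61
f 49 61 59
f 61 50 60
f 59 60 48
f 61 60 59
f 49 59 66
f 59 48 65
f 66 65 52
f 59 65 66
f 49 66 71
f 66 52 72
f 71 72 54
f 66 72 71
f 49 71 75
f 71 54 78
f 75 78 55
f 71 78 75
f 50 76 64
f 76 55 77
f 64 77 51
f 76 77 64
f 48 60 84
f 60 50 85
f 84 85 57
f 60 85 84
f 52 65 81
f 65 48 80
f 81 80 56
f 65 80 81
f 54 72 73
f 72 52 69
f 73 69 53
f 72 69 73
f 55 78 74
f 78 54 70
f 74 70 47
f 78 70 74
f 89 88 91
f 89 91 90
f 91 88 92
f 91 92 90
f 92 88 93
f 92 93 90
f 93 88 94
f 93 94 90
f 94 88 95
f 94 95 90
f 95 88 96
f 95 96 90
f 96 88 97
f 96 97 90
f 97 88 98
f 97 98 90
f 98 88 99
f 98 99 90
f 99 88 100
f 99 100 90
f 100 88 101
f 100 101 90
f 101 88 89
f 101 89 90



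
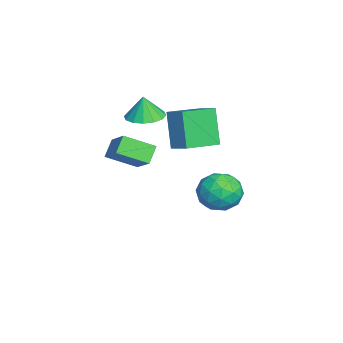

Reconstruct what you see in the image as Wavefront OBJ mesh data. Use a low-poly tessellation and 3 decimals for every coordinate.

v -1.012 1.774 -0.306
v -1.805 1.547 1.461
v -2.174 3.13 -0.654
v -2.967 2.904 1.113
v -0.333 2.456 0.087
v -1.126 2.23 1.854
v -1.495 3.813 -0.261
v -2.288 3.586 1.506
v -3.45 4.634 -4.143
v -2.746 4.257 -4.905
v -2.954 3.323 -3.035
v -2.25 2.946 -3.797
v -2.055 3.909 -3.295
v -2.362 4.719 -3.979
v -3.338 2.861 -3.961
v -3.645 3.671 -4.645
v -2.677 3.161 -4.793
v -1.884 3.809 -4.381
v -3.816 3.771 -3.559
v -3.023 4.419 -3.147
v -3.142 4.561 -4.621
v -2.558 3.019 -3.319
v -2.444 3.586 -3.024
v -2.03 3.364 -3.472
v -2.916 4.833 -4.077
v -2.502 4.611 -4.525
v -2.096 4.406 -3.578
v -3.198 2.969 -3.415
v -2.784 2.747 -3.863
v -3.67 4.216 -4.468
v -3.256 3.994 -4.916
v -3.604 3.174 -4.362
v -2.687 3.695 -5.003
v -2.396 2.924 -4.352
v -3.035 2.874 -4.448
v -3.216 3.35 -4.85
v -2.221 4.075 -4.761
v -1.929 3.305 -4.11
v -1.815 3.871 -3.814
v -1.995 4.347 -4.217
v -2.18 3.431 -4.695
v -3.771 4.275 -3.83
v -3.479 3.505 -3.179
v -3.705 3.233 -3.723
v -3.885 3.709 -4.126
v -3.304 4.656 -3.588
v -3.013 3.885 -2.937
v -2.484 4.23 -3.09
v -2.665 4.706 -3.492
v -3.52 4.149 -3.245
v -2.37 0.6 0.916
v -1.585 1.039 0.947
v -2.37 0.52 2.064
v -1.91 1.371 0.97
v -2.358 1.497 0.978
v -2.81 1.383 0.97
v -3.144 1.058 0.948
v -3.27 0.611 0.917
v -3.155 0.161 0.886
v -2.83 -0.172 0.863
v -2.381 -0.298 0.854
v -1.93 -0.184 0.862
v -1.596 0.141 0.885
v -1.47 0.588 0.916
v 0.394 0.465 -0.673
v 0.564 -0.867 -0.005
v -0.241 0.715 -0.012
v -0.071 -0.617 0.656
v 1.511 1.037 0.184
v 1.681 -0.295 0.852
v 0.876 1.287 0.845
v 1.046 -0.045 1.513
f 2 4 1
f 5 2 1
f 1 4 3
f 3 5 1
f 2 8 4
f 6 2 5
f 6 8 2
f 4 8 3
f 7 5 3
f 3 8 7
f 7 6 5
f 8 6 7
f 9 46 25
f 46 20 49
f 25 49 14
f 46 49 25
f 9 25 21
f 25 14 26
f 21 26 10
f 25 26 21
f 9 21 30
f 21 10 31
f 30 31 16
f 21 31 30
f 9 30 42
f 30 16 45
f 42 45 19
f 30 45 42
f 9 42 46
f 42 19 50
f 46 50 20
f 42 50 46
f 10 26 37
f 26 14 40
f 37 40 18
f 26 40 37
f 14 49 27
f 49 20 48
f 27 48 13
f 49 48 27
f 20 50 47
f 50 19 43
f 47 43 11
f 50 43 47
f 19 45 44
f 45 16 32
f 44 32 15
f 45 32 44
f 16 31 36
f 31 10 33
f 36 33 17
f 31 33 36
f 12 38 24
f 38 18 39
f 24 39 13
f 38 39 24
f 12 24 22
f 24 13 23
f 22 23 11
f 24 23 22
f 12 22 29
f 22 11 28
f 29 28 15
f 22 28 29
f 12 29 34
f 29 15 35
f 34 35 17
f 29 35 34
f 12 34 38
f 34 17 41
f 38 41 18
f 34 41 38
f 13 39 27
f 39 18 40
f 27 40 14
f 39 40 27
f 11 23 47
f 23 13 48
f 47 48 20
f 23 48 47
f 15 28 44
f 28 11 43
f 44 43 19
f 28 43 44
f 17 35 36
f 35 15 32
f 36 32 16
f 35 32 36
f 18 41 37
f 41 17 33
f 37 33 10
f 41 33 37
f 52 51 54
f 52 54 53
f 54 51 55
f 54 55 53
f 55 51 56
f 55 56 53
f 56 51 57
f 56 57 53
f 57 51 58
f 57 58 53
f 58 51 59
f 58 59 53
f 59 51 60
f 59 60 53
f 60 51 61
f 60 61 53
f 61 51 62
f 61 62 53
f 62 51 63
f 62 63 53
f 63 51 64
f 63 64 53
f 64 51 52
f 64 52 53
f 66 68 65
f 69 66 65
f 65 68 67
f 67 69 65
f 66 72 68
f 70 66 69
f 70 72 66
f 68 72 67
f 71 69 67
f 67 72 71
f 71 70 69
f 72 70 71



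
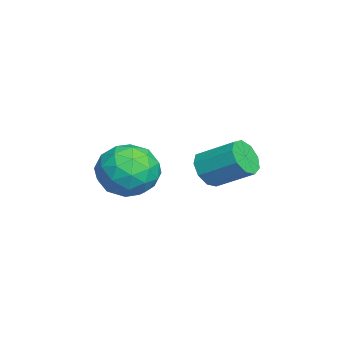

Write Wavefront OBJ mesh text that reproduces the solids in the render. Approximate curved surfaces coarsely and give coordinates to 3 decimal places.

v -3.781 -0.684 2.928
v -2.641 -0.449 3.216
v -3.179 -1.831 1.484
v -2.039 -1.596 1.772
v -2.721 -2.253 2.508
v -3.093 -1.544 3.4
v -2.727 -0.736 1.3
v -3.099 -0.027 2.192
v -1.99 -0.481 2.21
v -1.986 -1.419 2.957
v -3.834 -0.861 1.743
v -3.83 -1.799 2.49
v -3.264 -0.466 3.199
v -2.556 -1.814 1.501
v -2.957 -2.2 1.934
v -2.287 -2.062 2.103
v -3.529 -1.109 3.307
v -2.859 -0.972 3.476
v -2.906 -2.032 3.06
v -2.961 -1.308 1.224
v -2.291 -1.171 1.393
v -3.533 -0.218 2.597
v -2.863 -0.08 2.766
v -2.914 -0.248 1.64
v -2.211 -0.347 2.777
v -1.858 -1.021 1.928
v -2.262 -0.515 1.65
v -2.48 -0.099 2.175
v -2.209 -0.898 3.216
v -1.855 -1.572 2.367
v -2.256 -1.958 2.799
v -2.474 -1.542 3.324
v -1.826 -0.917 2.624
v -3.965 -0.708 2.333
v -3.611 -1.382 1.484
v -3.346 -0.738 1.376
v -3.564 -0.322 1.901
v -3.962 -1.259 2.772
v -3.609 -1.933 1.923
v -3.34 -2.181 2.525
v -3.558 -1.765 3.05
v -3.994 -1.363 2.076
v -1.755 1.598 3.016
v -1.047 1.326 3.066
v -0.618 2.589 3.874
v -1.325 2.862 3.824
v -1.096 1.616 2.638
v -0.666 2.879 3.446
v -1.453 1.898 2.386
v -1.023 3.162 3.194
v -1.951 2.04 2.43
v -1.521 3.303 3.238
v -2.358 1.975 2.747
v -1.928 3.239 3.555
v -2.482 1.734 3.191
v -2.052 2.997 3.999
v -2.266 1.429 3.552
v -1.836 2.693 4.36
v -1.811 1.204 3.663
v -1.381 2.467 4.471
v -1.33 1.163 3.471
v -0.9 2.426 4.279
f 1 38 17
f 38 12 41
f 17 41 6
f 38 41 17
f 1 17 13
f 17 6 18
f 13 18 2
f 17 18 13
f 1 13 22
f 13 2 23
f 22 23 8
f 13 23 22
f 1 22 34
f 22 8 37
f 34 37 11
f 22 37 34
f 1 34 38
f 34 11 42
f 38 42 12
f 34 42 38
f 2 18 29
f 18 6 32
f 29 32 10
f 18 32 29
f 6 41 19
f 41 12 40
f 19 40 5
f 41 40 19
f 12 42 39
f 42 11 35
f 39 35 3
f 42 35 39
f 11 37 36
f 37 8 24
f 36 24 7
f 37 24 36
f 8 23 28
f 23 2 25
f 28 25 9
f 23 25 28
f 4 30 16
f 30 10 31
f 16 31 5
f 30 31 16
f 4 16 14
f 16 5 15
f 14 15 3
f 16 15 14
f 4 14 21
f 14 3 20
f 21 20 7
f 14 20 21
f 4 21 26
f 21 7 27
f 26 27 9
f 21 27 26
f 4 26 30
f 26 9 33
f 30 33 10
f 26 33 30
f 5 31 19
f 31 10 32
f 19 32 6
f 31 32 19
f 3 15 39
f 15 5 40
f 39 40 12
f 15 40 39
f 7 20 36
f 20 3 35
f 36 35 11
f 20 35 36
f 9 27 28
f 27 7 24
f 28 24 8
f 27 24 28
f 10 33 29
f 33 9 25
f 29 25 2
f 33 25 29
f 44 43 47
f 44 47 45
f 45 47 48
f 45 48 46
f 47 43 49
f 47 49 48
f 48 49 50
f 48 50 46
f 49 43 51
f 49 51 50
f 50 51 52
f 50 52 46
f 51 43 53
f 51 53 52
f 52 53 54
f 52 54 46
f 53 43 55
f 53 55 54
f 54 55 56
f 54 56 46
f 55 43 57
f 55 57 56
f 56 57 58
f 56 58 46
f 57 43 59
f 57 59 58
f 58 59 60
f 58 60 46
f 59 43 61
f 59 61 60
f 60 61 62
f 60 62 46
f 61 43 44
f 61 44 62
f 62 44 45
f 62 45 46



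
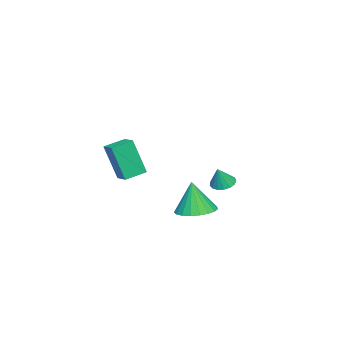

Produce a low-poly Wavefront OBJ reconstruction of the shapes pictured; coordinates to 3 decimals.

v 3.167 1.511 0.693
v 3.258 0.834 2.71
v 3.752 2.18 0.891
v 3.843 1.502 2.908
v 4.077 0.798 0.412
v 4.168 0.12 2.429
v 4.662 1.466 0.61
v 4.753 0.789 2.627
v 1.061 3.659 -2.466
v 1.674 4.55 -2.329
v 1.019 3.401 -0.594
v 1.255 4.721 -2.315
v 0.802 4.709 -2.327
v 0.394 4.515 -2.363
v 0.101 4.173 -2.417
v -0.025 3.742 -2.479
v 0.036 3.297 -2.539
v 0.274 2.915 -2.587
v 0.649 2.661 -2.613
v 1.095 2.58 -2.614
v 1.535 2.685 -2.59
v 1.893 2.959 -2.544
v 2.108 3.354 -2.484
v 2.141 3.802 -2.422
v 1.988 4.225 -2.367
v -2.909 3.589 -2.035
v -2.317 3.871 -2.281
v -2.391 3.471 -0.925
v -2.492 4.135 -2.171
v -2.762 4.274 -2.03
v -3.066 4.256 -1.89
v -3.334 4.085 -1.784
v -3.504 3.801 -1.734
v -3.538 3.468 -1.754
v -3.428 3.163 -1.838
v -3.199 2.956 -1.967
v -2.903 2.893 -2.112
v -2.609 2.99 -2.239
v -2.383 3.225 -2.319
v -2.278 3.542 -2.334
f 2 4 1
f 5 2 1
f 1 4 3
f 3 5 1
f 2 8 4
f 6 2 5
f 6 8 2
f 4 8 3
f 7 5 3
f 3 8 7
f 7 6 5
f 8 6 7
f 10 9 12
f 10 12 11
f 12 9 13
f 12 13 11
f 13 9 14
f 13 14 11
f 14 9 15
f 14 15 11
f 15 9 16
f 15 16 11
f 16 9 17
f 16 17 11
f 17 9 18
f 17 18 11
f 18 9 19
f 18 19 11
f 19 9 20
f 19 20 11
f 20 9 21
f 20 21 11
f 21 9 22
f 21 22 11
f 22 9 23
f 22 23 11
f 23 9 24
f 23 24 11
f 24 9 25
f 24 25 11
f 25 9 10
f 25 10 11
f 27 26 29
f 27 29 28
f 29 26 30
f 29 30 28
f 30 26 31
f 30 31 28
f 31 26 32
f 31 32 28
f 32 26 33
f 32 33 28
f 33 26 34
f 33 34 28
f 34 26 35
f 34 35 28
f 35 26 36
f 35 36 28
f 36 26 37
f 36 37 28
f 37 26 38
f 37 38 28
f 38 26 39
f 38 39 28
f 39 26 40
f 39 40 28
f 40 26 27
f 40 27 28



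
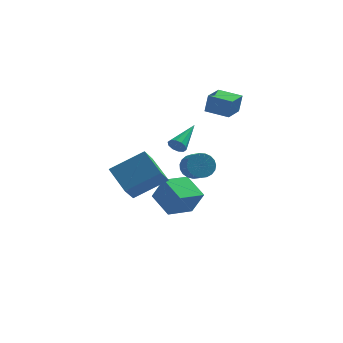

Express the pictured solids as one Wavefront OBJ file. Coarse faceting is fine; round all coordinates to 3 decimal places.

v 0.252 -1.836 1.292
v 0.52 -2.129 0.61
v 0.897 -2.937 1.105
v 0.628 -2.644 1.788
v 0.775 -1.948 0.711
v 1.152 -2.756 1.207
v 0.939 -1.748 0.913
v 1.316 -2.556 1.409
v 0.984 -1.563 1.181
v 1.361 -2.371 1.676
v 0.903 -1.425 1.468
v 1.28 -2.233 1.963
v 0.709 -1.358 1.724
v 1.086 -2.166 2.22
v 0.436 -1.374 1.906
v 0.812 -2.182 2.401
v 0.131 -1.47 1.982
v 0.507 -2.277 2.477
v -0.153 -1.629 1.938
v 0.223 -2.437 2.434
v -0.367 -1.824 1.783
v 0.009 -2.632 2.278
v -0.474 -2.021 1.543
v -0.098 -2.829 2.038
v -0.456 -2.186 1.26
v -0.079 -2.994 1.755
v -0.315 -2.291 0.982
v 0.062 -3.099 1.477
v -0.076 -2.317 0.758
v 0.301 -3.125 1.253
v 0.219 -2.26 0.626
v 0.596 -3.068 1.122
v -2.888 -0.93 -1.53
v -3.263 -1.953 -0.47
v -3.766 0.352 -0.602
v -4.141 -0.671 0.457
v -1.059 -0.469 -0.437
v -1.434 -1.492 0.622
v -1.937 0.813 0.49
v -2.312 -0.21 1.55
v -0.671 1.614 1.061
v -0.329 1.637 0.618
v 0.231 3.246 1.839
v -0.61 1.826 0.546
v -0.914 1.935 0.671
v -1.125 1.921 0.945
v -1.163 1.79 1.263
v -1.012 1.592 1.504
v -0.732 1.402 1.576
v -0.428 1.294 1.451
v -0.217 1.308 1.177
v -0.179 1.439 0.859
v -2.026 2.215 -3.063
v -1.388 1.87 -1.626
v -0.766 3.267 -3.37
v -0.128 2.922 -1.933
v -1.132 0.938 -3.767
v -0.494 0.593 -2.33
v 0.128 1.99 -4.074
v 0.766 1.645 -2.637
v 0.766 1.928 3.511
v 0.945 1.971 4.626
v 1.315 3.209 3.374
v 1.494 3.251 4.489
v 2.026 1.369 3.331
v 2.205 1.411 4.446
v 2.575 2.649 3.194
v 2.754 2.692 4.309
f 2 1 5
f 2 5 3
f 3 5 6
f 3 6 4
f 5 1 7
f 5 7 6
f 6 7 8
f 6 8 4
f 7 1 9
f 7 9 8
f 8 9 10
f 8 10 4
f 9 1 11
f 9 11 10
f 10 11 12
f 10 12 4
f 11 1 13
f 11 13 12
f 12 13 14
f 12 14 4
f 13 1 15
f 13 15 14
f 14 15 16
f 14 16 4
f 15 1 17
f 15 17 16
f 16 17 18
f 16 18 4
f 17 1 19
f 17 19 18
f 18 19 20
f 18 20 4
f 19 1 21
f 19 21 20
f 20 21 22
f 20 22 4
f 21 1 23
f 21 23 22
f 22 23 24
f 22 24 4
f 23 1 25
f 23 25 24
f 24 25 26
f 24 26 4
f 25 1 27
f 25 27 26
f 26 27 28
f 26 28 4
f 27 1 29
f 27 29 28
f 28 29 30
f 28 30 4
f 29 1 31
f 29 31 30
f 30 31 32
f 30 32 4
f 31 1 2
f 31 2 32
f 32 2 3
f 32 3 4
f 34 36 33
f 37 34 33
f 33 36 35
f 35 37 33
f 34 40 36
f 38 34 37
f 38 40 34
f 36 40 35
f 39 37 35
f 35 40 39
f 39 38 37
f 40 38 39
f 42 41 44
f 42 44 43
f 44 41 45
f 44 45 43
f 45 41 46
f 45 46 43
f 46 41 47
f 46 47 43
f 47 41 48
f 47 48 43
f 48 41 49
f 48 49 43
f 49 41 50
f 49 50 43
f 50 41 51
f 50 51 43
f 51 41 52
f 51 52 43
f 52 41 42
f 52 42 43
f 54 56 53
f 57 54 53
f 53 56 55
f 55 57 53
f 54 60 56
f 58 54 57
f 58 60 54
f 56 60 55
f 59 57 55
f 55 60 59
f 59 58 57
f 60 58 59
f 62 64 61
f 65 62 61
f 61 64 63
f 63 65 61
f 62 68 64
f 66 62 65
f 66 68 62
f 64 68 63
f 67 65 63
f 63 68 67
f 67 66 65
f 68 66 67



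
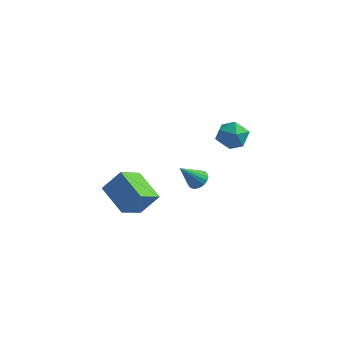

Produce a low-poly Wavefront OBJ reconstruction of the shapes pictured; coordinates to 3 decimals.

v 0.72 3.842 -0.707
v 1.686 4.414 -0.881
v 1.494 2.326 -1.399
v 2.46 2.898 -1.573
v 2.12 2.667 -0.515
v 1.642 3.604 -0.087
v 1.538 3.136 -2.193
v 1.06 4.073 -1.765
v 2.191 3.978 -1.8
v 2.551 3.688 -0.762
v 0.629 3.052 -1.518
v 0.989 2.762 -0.48
v -1.527 -5.27 -3.229
v -3.255 -4.236 -2.344
v -1.072 -3.75 -4.119
v -2.801 -2.715 -3.235
v -0.559 -4.785 -1.905
v -2.288 -3.75 -1.021
v -0.105 -3.264 -2.796
v -1.833 -2.23 -1.911
v 0.586 0.628 -3.625
v 0.942 0.024 -3.828
v -0.186 -0.288 -2.255
v 1.16 0.178 -3.603
v 1.247 0.435 -3.382
v 1.182 0.736 -3.217
v 0.98 1.012 -3.146
v 0.689 1.201 -3.184
v 0.373 1.258 -3.324
v 0.107 1.171 -3.532
v -0.05 0.959 -3.762
v -0.061 0.672 -3.96
v 0.076 0.375 -4.082
v 0.33 0.135 -4.099
v 0.642 0.009 -4.007
f 1 12 6
f 1 6 2
f 1 2 8
f 1 8 11
f 1 11 12
f 2 6 10
f 6 12 5
f 12 11 3
f 11 8 7
f 8 2 9
f 4 10 5
f 4 5 3
f 4 3 7
f 4 7 9
f 4 9 10
f 5 10 6
f 3 5 12
f 7 3 11
f 9 7 8
f 10 9 2
f 14 16 13
f 17 14 13
f 13 16 15
f 15 17 13
f 14 20 16
f 18 14 17
f 18 20 14
f 16 20 15
f 19 17 15
f 15 20 19
f 19 18 17
f 20 18 19
f 22 21 24
f 22 24 23
f 24 21 25
f 24 25 23
f 25 21 26
f 25 26 23
f 26 21 27
f 26 27 23
f 27 21 28
f 27 28 23
f 28 21 29
f 28 29 23
f 29 21 30
f 29 30 23
f 30 21 31
f 30 31 23
f 31 21 32
f 31 32 23
f 32 21 33
f 32 33 23
f 33 21 34
f 33 34 23
f 34 21 35
f 34 35 23
f 35 21 22
f 35 22 23



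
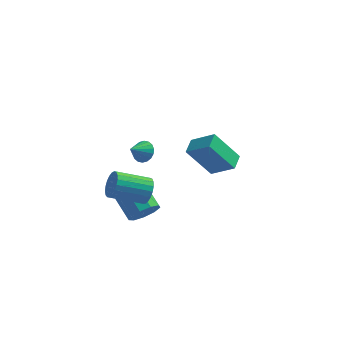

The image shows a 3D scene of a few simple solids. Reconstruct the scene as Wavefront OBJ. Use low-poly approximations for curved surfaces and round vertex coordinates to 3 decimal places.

v 0.377 -0.839 -1.397
v 0.773 -1.136 -0.732
v -0.981 -1.739 0.043
v -1.377 -1.441 -0.623
v 0.705 -0.812 -0.635
v -1.05 -1.415 0.14
v 0.579 -0.492 -0.671
v -1.175 -1.095 0.104
v 0.419 -0.233 -0.832
v -1.335 -0.835 -0.057
v 0.251 -0.078 -1.091
v -1.503 -0.68 -0.316
v 0.105 -0.054 -1.403
v -1.649 -0.657 -0.628
v 0.007 -0.167 -1.714
v -1.748 -0.769 -0.939
v -0.028 -0.395 -1.97
v -1.782 -0.998 -1.195
v 0.007 -0.7 -2.127
v -1.747 -1.303 -1.353
v 0.106 -1.029 -2.158
v -1.648 -1.632 -1.384
v 0.252 -1.325 -2.058
v -1.502 -1.928 -1.283
v 0.42 -1.537 -1.843
v -1.334 -2.14 -1.069
v 0.58 -1.629 -1.552
v -1.174 -2.231 -0.777
v 0.705 -1.583 -1.233
v -1.049 -2.186 -0.458
v 0.774 -1.409 -0.943
v -0.98 -2.012 -0.168
v -0.429 2.298 -0.799
v 0.186 1.981 -0.639
v -0.991 1.562 -0.101
v 0.163 2.207 -0.418
v 0.024 2.451 -0.274
v -0.206 2.664 -0.233
v -0.479 2.805 -0.304
v -0.743 2.846 -0.474
v -0.944 2.778 -0.708
v -1.044 2.615 -0.959
v -1.021 2.39 -1.18
v -0.882 2.146 -1.324
v -0.652 1.932 -1.365
v -0.379 1.791 -1.294
v -0.115 1.751 -1.124
v 0.086 1.819 -0.89
v 0.169 -0.52 -3.504
v 0.891 -0.315 -2.937
v -0.028 0.685 -2.13
v -0.749 0.48 -2.696
v 0.885 0.085 -3.44
v -0.033 1.086 -2.633
v 0.545 0.203 -3.973
v -0.374 1.203 -3.165
v 0.029 -0.019 -4.286
v -0.89 0.982 -3.479
v -0.422 -0.474 -4.233
v -1.34 0.526 -3.426
v -0.596 -0.952 -3.839
v -1.514 0.049 -3.032
v -0.412 -1.227 -3.288
v -1.33 -0.227 -2.481
v 0.044 -1.172 -2.838
v -0.874 -0.171 -2.031
v 0.559 -0.812 -2.699
v -0.36 0.189 -1.892
v 2.674 -2.497 3.314
v 3.905 -2.828 4.178
v 2.784 -1.556 3.519
v 4.015 -1.886 4.383
v 3.925 -2.274 1.617
v 5.156 -2.604 2.481
v 4.035 -1.332 1.822
v 5.266 -1.663 2.686
f 2 1 5
f 2 5 3
f 3 5 6
f 3 6 4
f 5 1 7
f 5 7 6
f 6 7 8
f 6 8 4
f 7 1 9
f 7 9 8
f 8 9 10
f 8 10 4
f 9 1 11
f 9 11 10
f 10 11 12
f 10 12 4
f 11 1 13
f 11 13 12
f 12 13 14
f 12 14 4
f 13 1 15
f 13 15 14
f 14 15 16
f 14 16 4
f 15 1 17
f 15 17 16
f 16 17 18
f 16 18 4
f 17 1 19
f 17 19 18
f 18 19 20
f 18 20 4
f 19 1 21
f 19 21 20
f 20 21 22
f 20 22 4
f 21 1 23
f 21 23 22
f 22 23 24
f 22 24 4
f 23 1 25
f 23 25 24
f 24 25 26
f 24 26 4
f 25 1 27
f 25 27 26
f 26 27 28
f 26 28 4
f 27 1 29
f 27 29 28
f 28 29 30
f 28 30 4
f 29 1 31
f 29 31 30
f 30 31 32
f 30 32 4
f 31 1 2
f 31 2 32
f 32 2 3
f 32 3 4
f 34 33 36
f 34 36 35
f 36 33 37
f 36 37 35
f 37 33 38
f 37 38 35
f 38 33 39
f 38 39 35
f 39 33 40
f 39 40 35
f 40 33 41
f 40 41 35
f 41 33 42
f 41 42 35
f 42 33 43
f 42 43 35
f 43 33 44
f 43 44 35
f 44 33 45
f 44 45 35
f 45 33 46
f 45 46 35
f 46 33 47
f 46 47 35
f 47 33 48
f 47 48 35
f 48 33 34
f 48 34 35
f 50 49 53
f 50 53 51
f 51 53 54
f 51 54 52
f 53 49 55
f 53 55 54
f 54 55 56
f 54 56 52
f 55 49 57
f 55 57 56
f 56 57 58
f 56 58 52
f 57 49 59
f 57 59 58
f 58 59 60
f 58 60 52
f 59 49 61
f 59 61 60
f 60 61 62
f 60 62 52
f 61 49 63
f 61 63 62
f 62 63 64
f 62 64 52
f 63 49 65
f 63 65 64
f 64 65 66
f 64 66 52
f 65 49 67
f 65 67 66
f 66 67 68
f 66 68 52
f 67 49 50
f 67 50 68
f 68 50 51
f 68 51 52
f 70 72 69
f 73 70 69
f 69 72 71
f 71 73 69
f 70 76 72
f 74 70 73
f 74 76 70
f 72 76 71
f 75 73 71
f 71 76 75
f 75 74 73
f 76 74 75



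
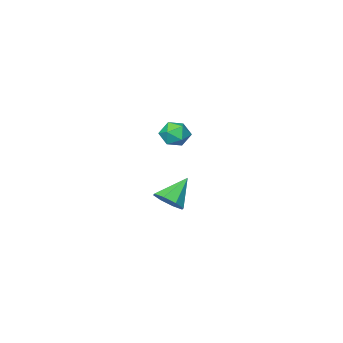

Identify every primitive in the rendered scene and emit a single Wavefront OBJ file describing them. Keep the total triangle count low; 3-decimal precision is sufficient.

v 3.298 2.425 3.76
v 4.087 2.192 3.468
v 2.693 1.668 2.732
v 3.482 1.435 2.44
v 3.192 1.131 3.205
v 3.566 1.599 3.84
v 3.214 2.261 2.36
v 3.588 2.729 2.995
v 4.035 2.09 2.602
v 4.021 1.392 3.125
v 2.759 2.468 3.075
v 2.745 1.77 3.598
v 0.317 -2.602 -4.177
v 0.944 -2.195 -3.512
v -1.077 -2.698 -2.803
v 0.536 -1.669 -3.89
v -0 -1.69 -4.436
v -0.35 -2.245 -4.83
v -0.309 -3.009 -4.841
v 0.099 -3.535 -4.464
v 0.635 -3.514 -3.918
v 0.985 -2.959 -3.524
f 1 12 6
f 1 6 2
f 1 2 8
f 1 8 11
f 1 11 12
f 2 6 10
f 6 12 5
f 12 11 3
f 11 8 7
f 8 2 9
f 4 10 5
f 4 5 3
f 4 3 7
f 4 7 9
f 4 9 10
f 5 10 6
f 3 5 12
f 7 3 11
f 9 7 8
f 10 9 2
f 14 13 16
f 14 16 15
f 16 13 17
f 16 17 15
f 17 13 18
f 17 18 15
f 18 13 19
f 18 19 15
f 19 13 20
f 19 20 15
f 20 13 21
f 20 21 15
f 21 13 22
f 21 22 15
f 22 13 14
f 22 14 15



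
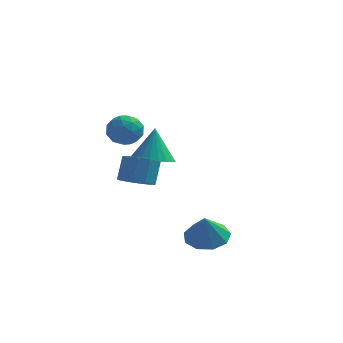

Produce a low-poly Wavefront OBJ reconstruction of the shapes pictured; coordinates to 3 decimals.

v -1.39 0.096 1.95
v -0.802 0.277 1.331
v -0.658 -1.057 2.309
v -0.07 -0.876 1.69
v -0.132 -0.366 2.395
v -0.585 0.347 2.173
v -0.875 -1.127 1.467
v -1.328 -0.414 1.245
v -0.484 -0.479 1.032
v -0.024 -0.009 1.606
v -1.436 -0.771 2.034
v -0.976 -0.301 2.608
v -1.16 0.288 1.609
v -0.3 -1.068 2.031
v -0.337 -0.768 2.446
v 0.009 -0.662 2.082
v -1.033 0.329 2.104
v -0.687 0.435 1.74
v -0.293 0.057 2.366
v -0.773 -1.215 1.9
v -0.427 -1.109 1.536
v -1.469 -0.118 1.558
v -1.123 -0.012 1.194
v -1.167 -0.837 1.274
v -0.627 -0.05 1.07
v -0.197 -0.728 1.281
v -0.671 -0.875 1.149
v -0.936 -0.457 1.019
v -0.357 0.226 1.407
v 0.073 -0.452 1.618
v 0.036 -0.152 2.033
v -0.23 0.267 1.902
v -0.17 -0.218 1.232
v -1.533 -0.328 2.022
v -1.103 -1.006 2.233
v -1.23 -1.047 1.738
v -1.496 -0.628 1.607
v -1.263 -0.052 2.359
v -0.833 -0.73 2.57
v -0.524 -0.323 2.621
v -0.789 0.095 2.491
v -1.29 -0.562 2.408
v -0.255 3.248 -1.507
v 0.459 3.986 -1.808
v -0.245 3.952 0.247
v 0.099 4.184 -1.885
v -0.314 4.239 -1.905
v -0.718 4.144 -1.864
v -1.052 3.912 -1.769
v -1.265 3.579 -1.634
v -1.324 3.195 -1.479
v -1.22 2.82 -1.329
v -0.969 2.51 -1.206
v -0.61 2.312 -1.129
v -0.197 2.256 -1.109
v 0.208 2.352 -1.15
v 0.542 2.584 -1.245
v 0.754 2.917 -1.38
v 0.813 3.3 -1.534
v 0.709 3.675 -1.685
v 2.811 -0.242 -4.344
v 3.739 -0.681 -4.512
v 2.789 -0.798 -3.016
v 3.823 -0.029 -4.239
v 3.434 0.522 -4.014
v 2.753 0.716 -3.945
v 2.099 0.461 -4.062
v 1.778 -0.123 -4.311
v 1.941 -0.763 -4.576
v 2.51 -1.159 -4.732
v 3.221 -1.127 -4.707
v -0.36 0.112 -1.489
v 0.438 0.323 -1.691
v 0.558 0.96 -0.553
v -0.24 0.748 -0.351
v 0.12 0.701 -1.869
v 0.24 1.338 -0.731
v -0.381 0.854 -1.902
v -0.262 1.491 -0.764
v -0.875 0.723 -1.778
v -0.755 1.36 -0.639
v -1.171 0.359 -1.543
v -1.052 0.996 -0.404
v -1.158 -0.1 -1.287
v -1.038 0.537 -0.149
v -0.84 -0.478 -1.109
v -0.72 0.159 0.029
v -0.338 -0.631 -1.076
v -0.219 0.006 0.062
v 0.155 -0.5 -1.201
v 0.275 0.137 -0.062
v 0.452 -0.136 -1.436
v 0.571 0.501 -0.297
f 1 38 17
f 38 12 41
f 17 41 6
f 38 41 17
f 1 17 13
f 17 6 18
f 13 18 2
f 17 18 13
f 1 13 22
f 13 2 23
f 22 23 8
f 13 23 22
f 1 22 34
f 22 8 37
f 34 37 11
f 22 37 34
f 1 34 38
f 34 11 42
f 38 42 12
f 34 42 38
f 2 18 29
f 18 6 32
f 29 32 10
f 18 32 29
f 6 41 19
f 41 12 40
f 19 40 5
f 41 40 19
f 12 42 39
f 42 11 35
f 39 35 3
f 42 35 39
f 11 37 36
f 37 8 24
f 36 24 7
f 37 24 36
f 8 23 28
f 23 2 25
f 28 25 9
f 23 25 28
f 4 30 16
f 30 10 31
f 16 31 5
f 30 31 16
f 4 16 14
f 16 5 15
f 14 15 3
f 16 15 14
f 4 14 21
f 14 3 20
f 21 20 7
f 14 20 21
f 4 21 26
f 21 7 27
f 26 27 9
f 21 27 26
f 4 26 30
f 26 9 33
f 30 33 10
f 26 33 30
f 5 31 19
f 31 10 32
f 19 32 6
f 31 32 19
f 3 15 39
f 15 5 40
f 39 40 12
f 15 40 39
f 7 20 36
f 20 3 35
f 36 35 11
f 20 35 36
f 9 27 28
f 27 7 24
f 28 24 8
f 27 24 28
f 10 33 29
f 33 9 25
f 29 25 2
f 33 25 29
f 44 43 46
f 44 46 45
f 46 43 47
f 46 47 45
f 47 43 48
f 47 48 45
f 48 43 49
f 48 49 45
f 49 43 50
f 49 50 45
f 50 43 51
f 50 51 45
f 51 43 52
f 51 52 45
f 52 43 53
f 52 53 45
f 53 43 54
f 53 54 45
f 54 43 55
f 54 55 45
f 55 43 56
f 55 56 45
f 56 43 57
f 56 57 45
f 57 43 58
f 57 58 45
f 58 43 59
f 58 59 45
f 59 43 60
f 59 60 45
f 60 43 44
f 60 44 45
f 62 61 64
f 62 64 63
f 64 61 65
f 64 65 63
f 65 61 66
f 65 66 63
f 66 61 67
f 66 67 63
f 67 61 68
f 67 68 63
f 68 61 69
f 68 69 63
f 69 61 70
f 69 70 63
f 70 61 71
f 70 71 63
f 71 61 62
f 71 62 63
f 73 72 76
f 73 76 74
f 74 76 77
f 74 77 75
f 76 72 78
f 76 78 77
f 77 78 79
f 77 79 75
f 78 72 80
f 78 80 79
f 79 80 81
f 79 81 75
f 80 72 82
f 80 82 81
f 81 82 83
f 81 83 75
f 82 72 84
f 82 84 83
f 83 84 85
f 83 85 75
f 84 72 86
f 84 86 85
f 85 86 87
f 85 87 75
f 86 72 88
f 86 88 87
f 87 88 89
f 87 89 75
f 88 72 90
f 88 90 89
f 89 90 91
f 89 91 75
f 90 72 92
f 90 92 91
f 91 92 93
f 91 93 75
f 92 72 73
f 92 73 93
f 93 73 74
f 93 74 75



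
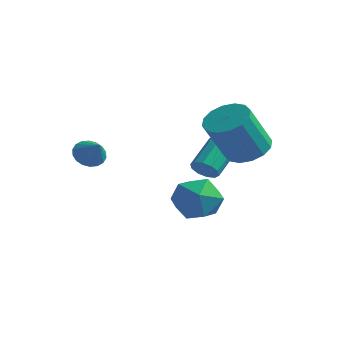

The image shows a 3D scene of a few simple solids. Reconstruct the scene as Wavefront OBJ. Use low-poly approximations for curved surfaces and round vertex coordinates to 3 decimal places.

v 0.088 0.02 -0.293
v 0.314 0.375 -0.762
v 0.158 1.775 0.224
v -0.068 1.42 0.693
v -0.074 0.358 -0.799
v -0.229 1.759 0.187
v -0.399 0.213 -0.644
v -0.554 1.613 0.343
v -0.539 -0.007 -0.354
v -0.694 1.394 0.633
v -0.439 -0.216 -0.041
v -0.594 1.184 0.945
v -0.138 -0.335 0.176
v -0.294 1.065 1.162
v 0.249 -0.319 0.213
v 0.094 1.082 1.199
v 0.574 -0.173 0.057
v 0.419 1.227 1.044
v 0.714 0.046 -0.233
v 0.559 1.447 0.754
v 0.614 0.256 -0.545
v 0.459 1.656 0.441
v -1.151 0.99 -2.635
v 0.007 0.852 -2.911
v -0.967 -0.312 -1.209
v 0.191 -0.45 -1.485
v -0.191 0.577 -1.001
v -0.305 1.382 -1.882
v -0.655 -0.842 -2.238
v -0.769 -0.037 -3.119
v 0.314 -0.281 -2.665
v 0.601 0.597 -1.901
v -1.561 -0.057 -2.219
v -1.274 0.821 -1.455
v 1.532 0.881 0.957
v 2.497 0.595 0.873
v 2.313 -0.567 2.72
v 1.348 -0.281 2.803
v 2.511 1.037 1.152
v 2.326 -0.125 2.999
v 2.262 1.437 1.379
v 2.078 0.274 3.226
v 1.818 1.688 1.493
v 1.633 0.525 3.34
v 1.297 1.723 1.463
v 1.113 0.56 3.31
v 0.839 1.532 1.297
v 0.655 0.37 3.144
v 0.567 1.167 1.04
v 0.383 0.005 2.887
v 0.554 0.725 0.761
v 0.369 -0.437 2.608
v 0.802 0.326 0.534
v 0.618 -0.837 2.381
v 1.247 0.075 0.42
v 1.062 -1.088 2.267
v 1.767 0.04 0.45
v 1.583 -1.123 2.297
v 2.225 0.23 0.616
v 2.041 -0.932 2.463
v -2.737 -3.529 0.92
v -2.315 -3.037 0.656
v -1.923 -3.851 1.62
v -2.457 -2.888 0.89
v -2.655 -2.866 1.129
v -2.869 -2.976 1.328
v -3.056 -3.195 1.445
v -3.181 -3.48 1.459
v -3.217 -3.775 1.366
v -3.159 -4.021 1.184
v -3.016 -4.17 0.95
v -2.818 -4.192 0.711
v -2.605 -4.083 0.512
v -2.417 -3.864 0.395
v -2.292 -3.579 0.381
v -2.256 -3.284 0.474
f 2 1 5
f 2 5 3
f 3 5 6
f 3 6 4
f 5 1 7
f 5 7 6
f 6 7 8
f 6 8 4
f 7 1 9
f 7 9 8
f 8 9 10
f 8 10 4
f 9 1 11
f 9 11 10
f 10 11 12
f 10 12 4
f 11 1 13
f 11 13 12
f 12 13 14
f 12 14 4
f 13 1 15
f 13 15 14
f 14 15 16
f 14 16 4
f 15 1 17
f 15 17 16
f 16 17 18
f 16 18 4
f 17 1 19
f 17 19 18
f 18 19 20
f 18 20 4
f 19 1 21
f 19 21 20
f 20 21 22
f 20 22 4
f 21 1 2
f 21 2 22
f 22 2 3
f 22 3 4
f 23 34 28
f 23 28 24
f 23 24 30
f 23 30 33
f 23 33 34
f 24 28 32
f 28 34 27
f 34 33 25
f 33 30 29
f 30 24 31
f 26 32 27
f 26 27 25
f 26 25 29
f 26 29 31
f 26 31 32
f 27 32 28
f 25 27 34
f 29 25 33
f 31 29 30
f 32 31 24
f 36 35 39
f 36 39 37
f 37 39 40
f 37 40 38
f 39 35 41
f 39 41 40
f 40 41 42
f 40 42 38
f 41 35 43
f 41 43 42
f 42 43 44
f 42 44 38
f 43 35 45
f 43 45 44
f 44 45 46
f 44 46 38
f 45 35 47
f 45 47 46
f 46 47 48
f 46 48 38
f 47 35 49
f 47 49 48
f 48 49 50
f 48 50 38
f 49 35 51
f 49 51 50
f 50 51 52
f 50 52 38
f 51 35 53
f 51 53 52
f 52 53 54
f 52 54 38
f 53 35 55
f 53 55 54
f 54 55 56
f 54 56 38
f 55 35 57
f 55 57 56
f 56 57 58
f 56 58 38
f 57 35 59
f 57 59 58
f 58 59 60
f 58 60 38
f 59 35 36
f 59 36 60
f 60 36 37
f 60 37 38
f 62 61 64
f 62 64 63
f 64 61 65
f 64 65 63
f 65 61 66
f 65 66 63
f 66 61 67
f 66 67 63
f 67 61 68
f 67 68 63
f 68 61 69
f 68 69 63
f 69 61 70
f 69 70 63
f 70 61 71
f 70 71 63
f 71 61 72
f 71 72 63
f 72 61 73
f 72 73 63
f 73 61 74
f 73 74 63
f 74 61 75
f 74 75 63
f 75 61 76
f 75 76 63
f 76 61 62
f 76 62 63

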